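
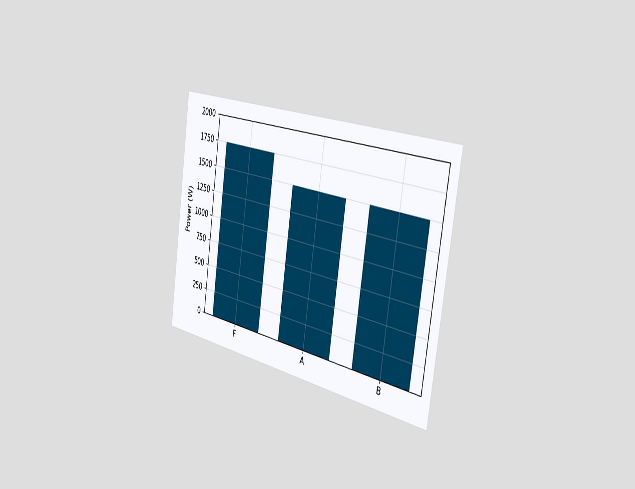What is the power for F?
The chart is tilted about 9° clockwise and viewed slightly from the right. Reading along the chart's y-axis, the F bar reaches 1750W.

1750W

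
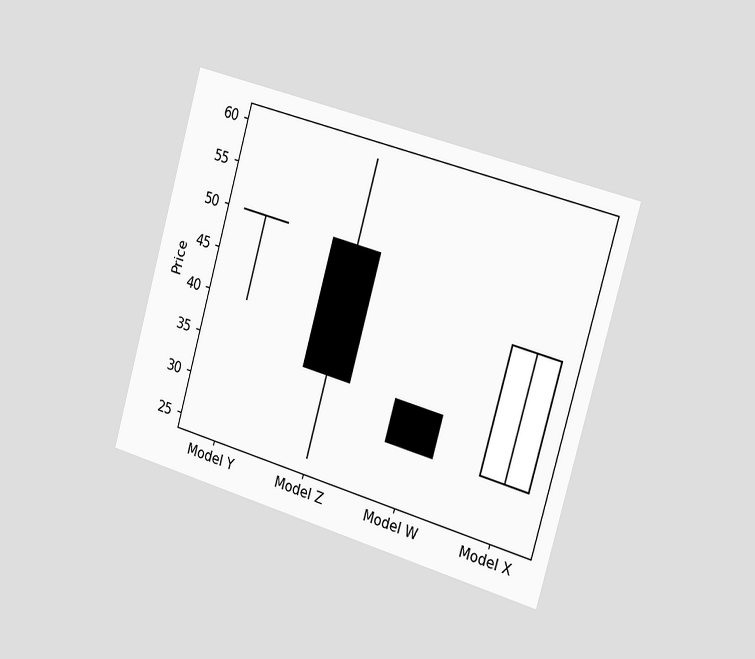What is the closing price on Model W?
The chart is tilted about 16° clockwise and viewed slightly from the right. The Model W candle closes at 30.

30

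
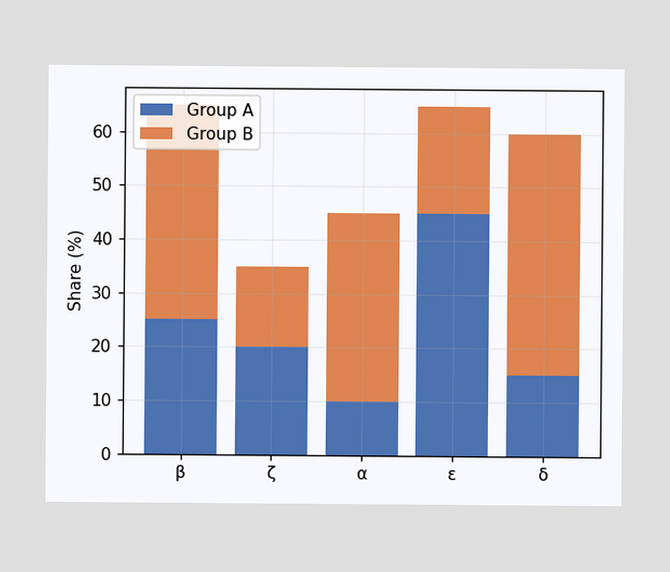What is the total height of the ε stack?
The ε stack's top reaches 65% on the y-axis.

65%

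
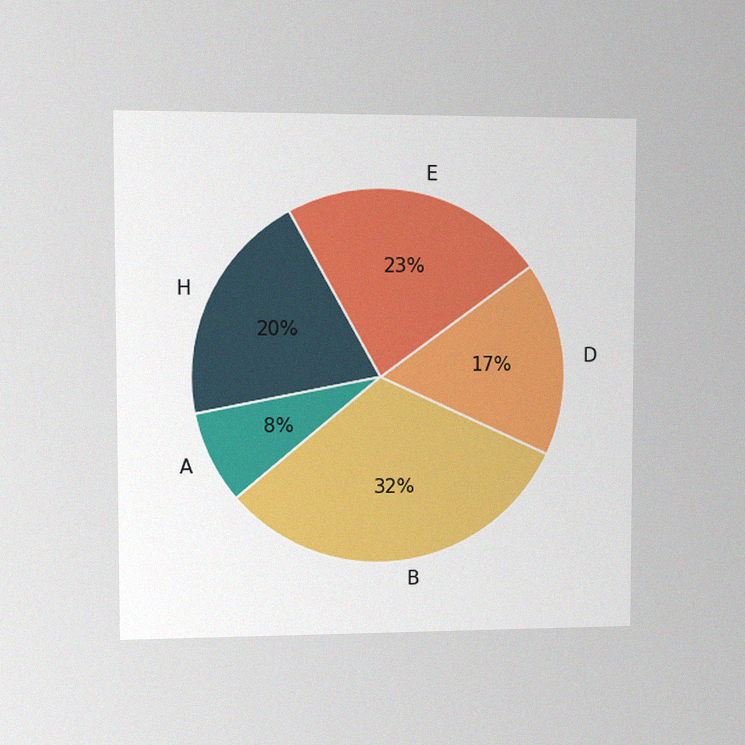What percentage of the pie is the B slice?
32%

The chart is viewed at a slight angle, with some photo noise. The B slice takes up 32% of the pie.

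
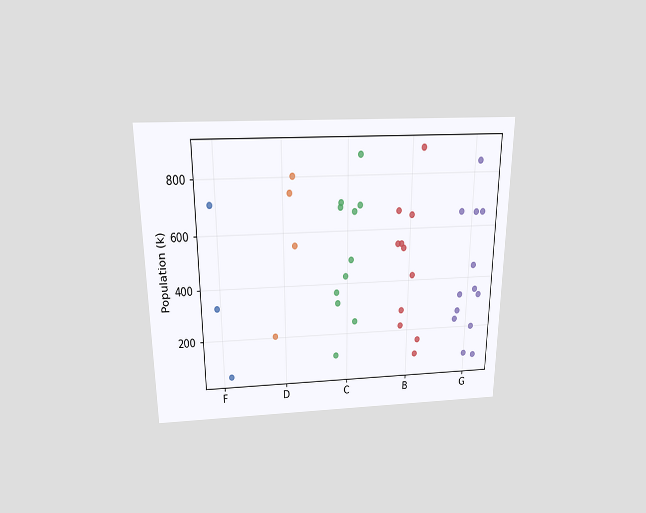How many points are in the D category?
The chart is viewed slightly from above. Counting the markers in the D column gives 4.

4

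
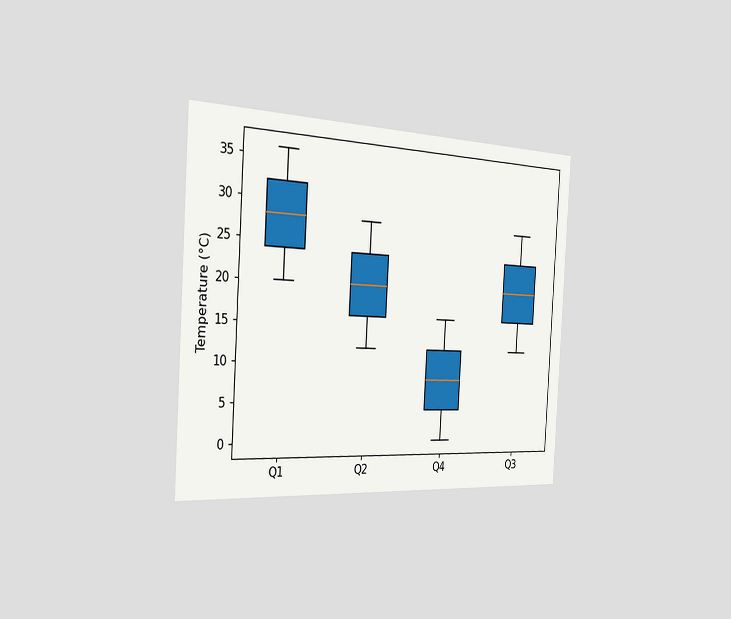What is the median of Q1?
28°C

The chart is tilted about 3° clockwise and viewed slightly from the left. The median line in the Q1 box sits at 28°C.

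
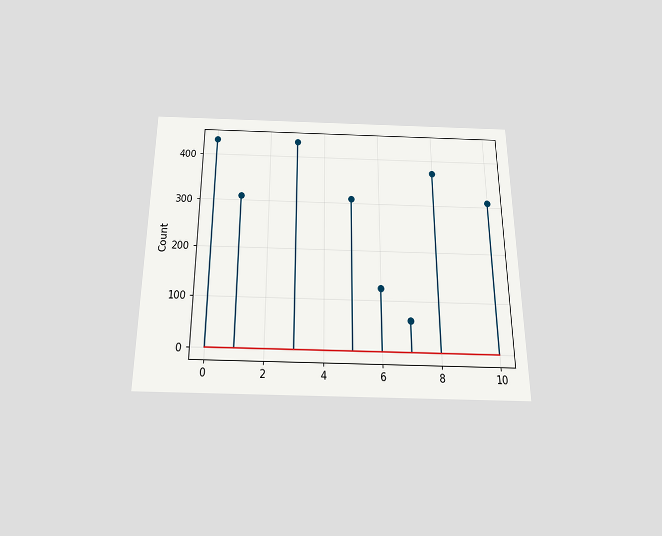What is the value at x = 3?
434

The chart is viewed slightly from below. The stem at x=3 reaches 434.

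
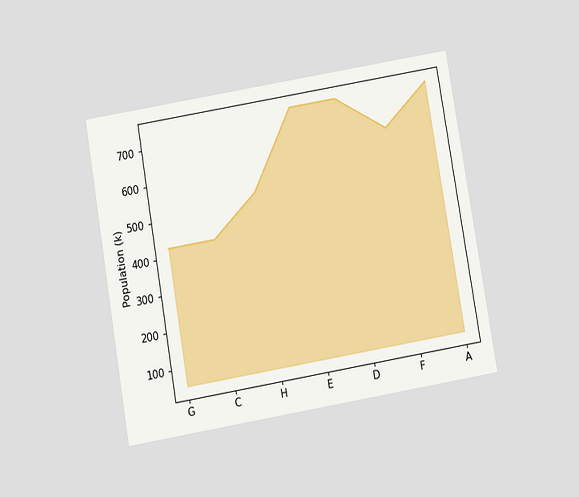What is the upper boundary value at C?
424k

The chart is tilted about 10° counter-clockwise and viewed slightly from below. At C the upper boundary is at 424k.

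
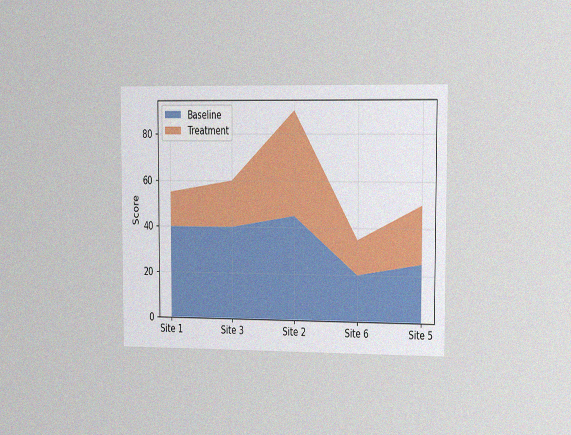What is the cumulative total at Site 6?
35

The chart is viewed slightly from the right, with some photo noise. The stacked total at Site 6 reaches 35.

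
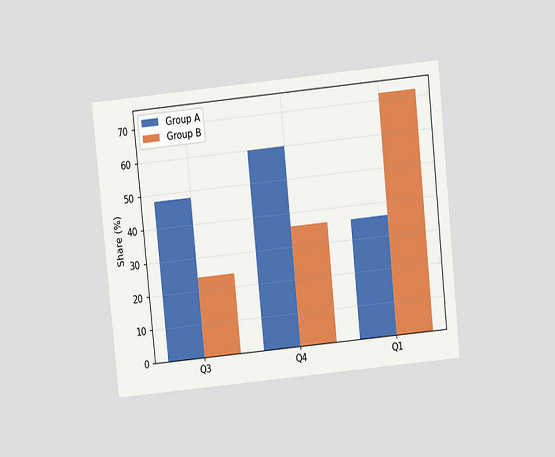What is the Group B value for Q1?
72%

The chart is tilted about 6° counter-clockwise and viewed slightly from above. The Group B bar at Q1 reaches 72% on the y-axis.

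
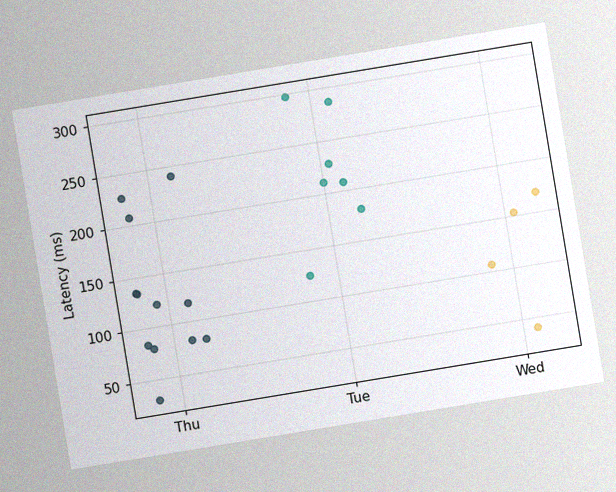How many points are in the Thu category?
The chart is tilted about 9° counter-clockwise, with some photo noise. Counting the markers in the Thu column gives 12.

12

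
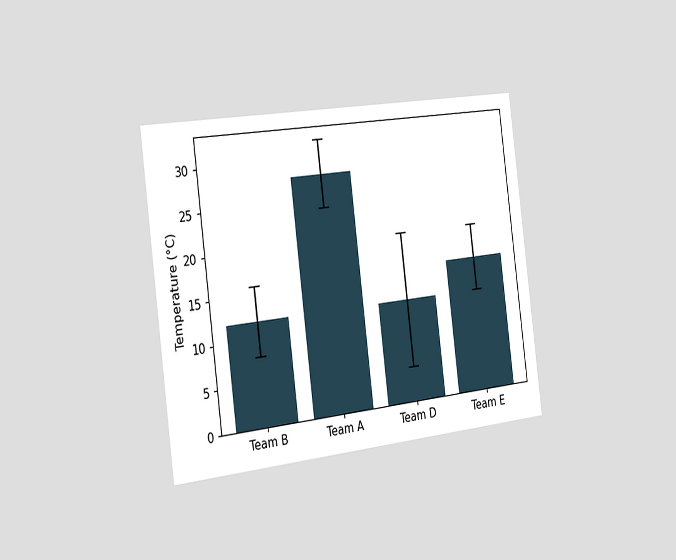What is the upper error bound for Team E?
20°C

The chart is tilted about 7° counter-clockwise and viewed slightly from the left. The Team E bar's upper whisker reaches 20°C.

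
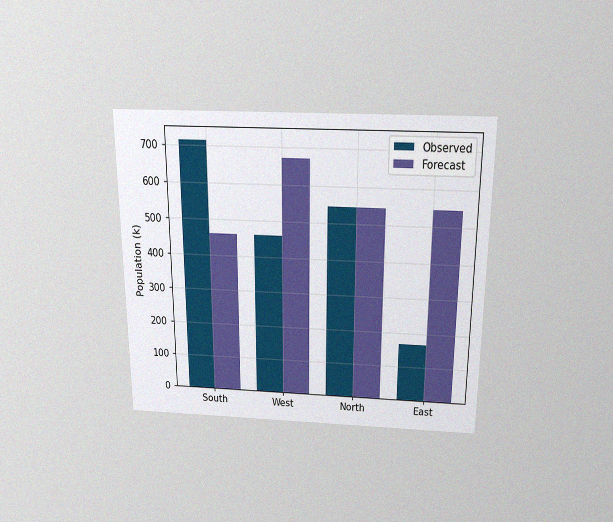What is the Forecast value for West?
The chart is viewed slightly from above, with some photo noise. The Forecast bar at West reaches 672k on the y-axis.

672k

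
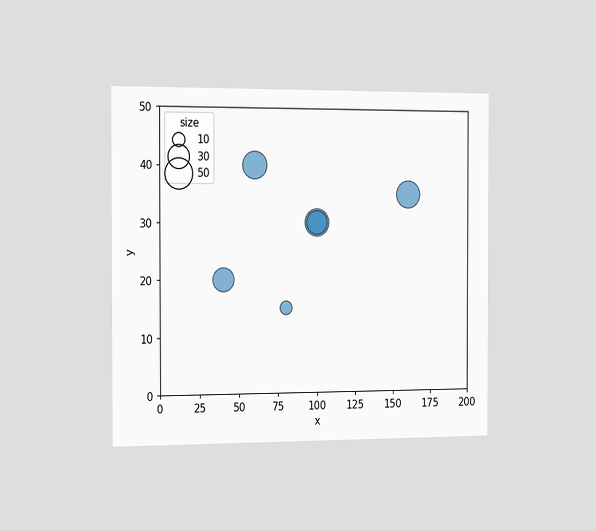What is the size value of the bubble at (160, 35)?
40

The chart is viewed slightly from the left. Matching the bubble at (160, 35) against the size legend gives 40.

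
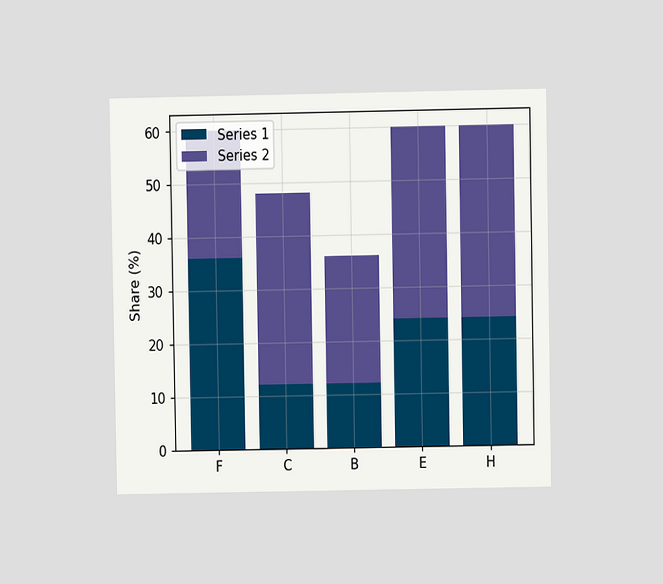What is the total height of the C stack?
The chart is viewed at a slight angle. The C stack's top reaches 48% on the y-axis.

48%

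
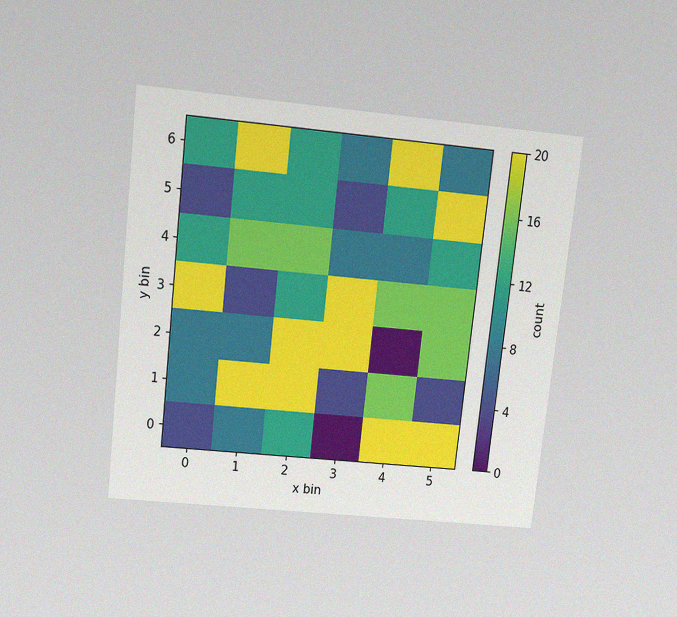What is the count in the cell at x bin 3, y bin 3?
20

The chart is tilted about 6° clockwise and viewed slightly from above, with some photo noise. Matching the cell (3, 3) against the colorbar gives 20.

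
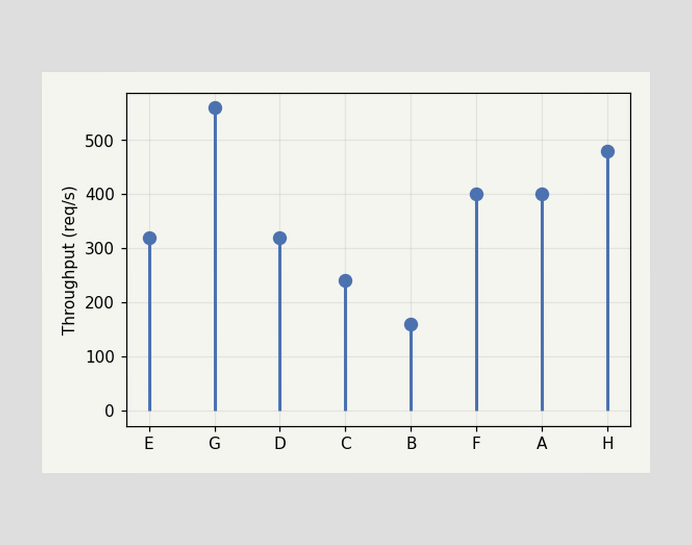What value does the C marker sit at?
240req/s

The C marker sits at 240req/s.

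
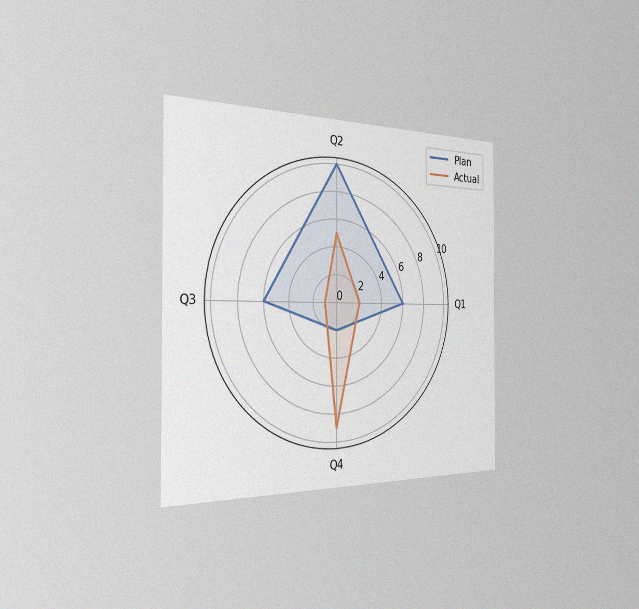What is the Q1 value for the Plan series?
The chart is viewed slightly from the left, with some photo noise. On the Q1 axis, Plan reaches 6.

6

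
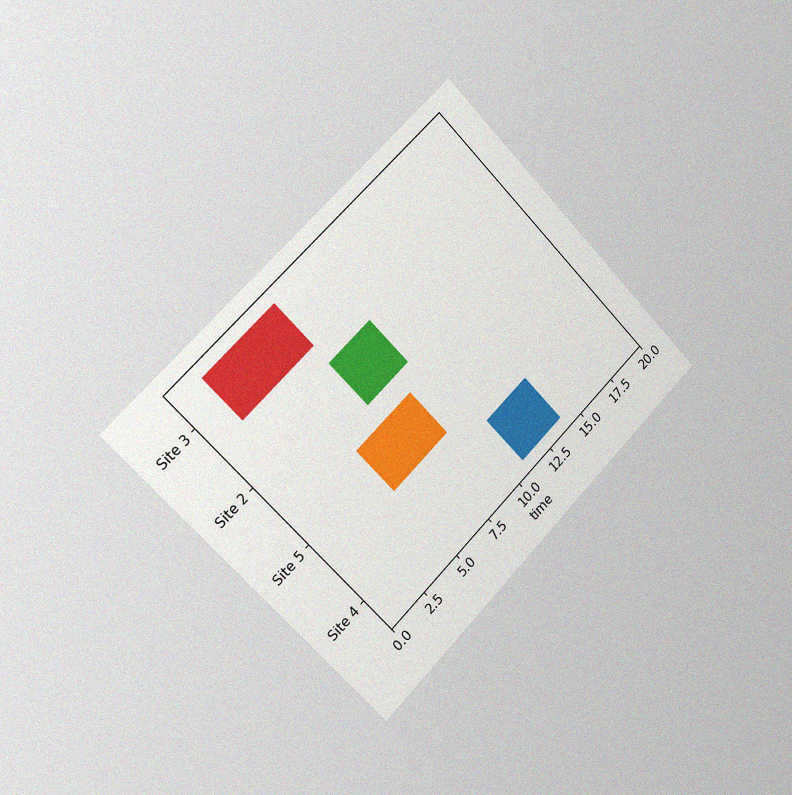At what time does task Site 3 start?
2

The chart is tilted about 45° counter-clockwise and viewed slightly from the left, with some photo noise. The Site 3 bar begins at t=2.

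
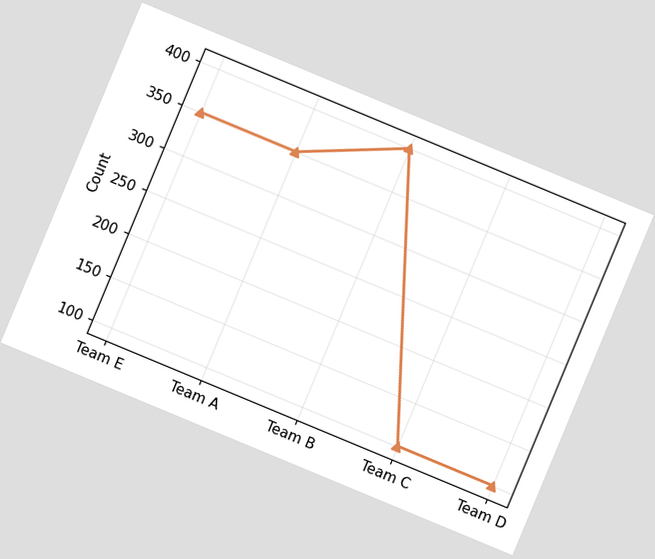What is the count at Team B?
400

The chart is tilted about 23° clockwise. At Team B, the line is at 400.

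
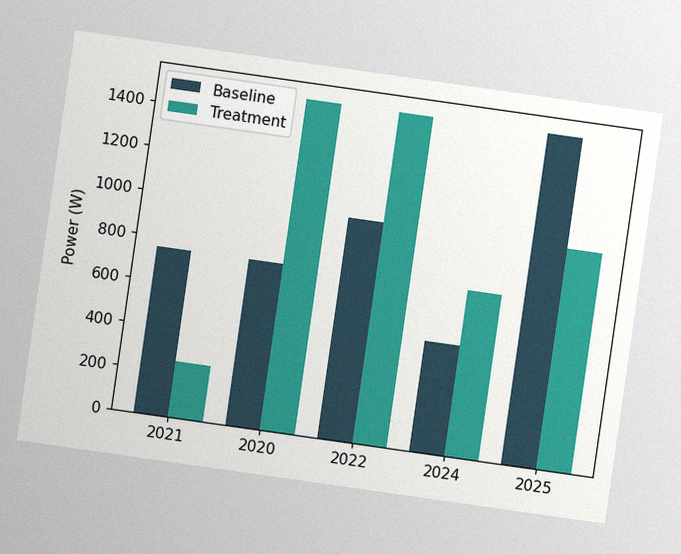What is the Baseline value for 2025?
The chart is tilted about 8° clockwise, with some photo noise. The Baseline bar at 2025 reaches 1500W on the y-axis.

1500W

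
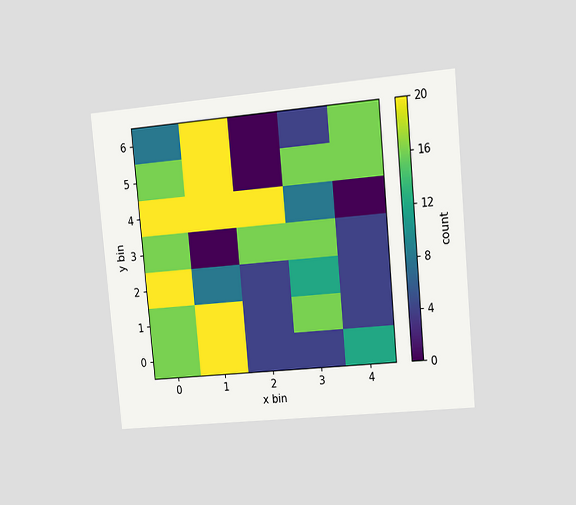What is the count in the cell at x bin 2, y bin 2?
4

The chart is tilted about 5° counter-clockwise and viewed at a slight angle. Matching the cell (2, 2) against the colorbar gives 4.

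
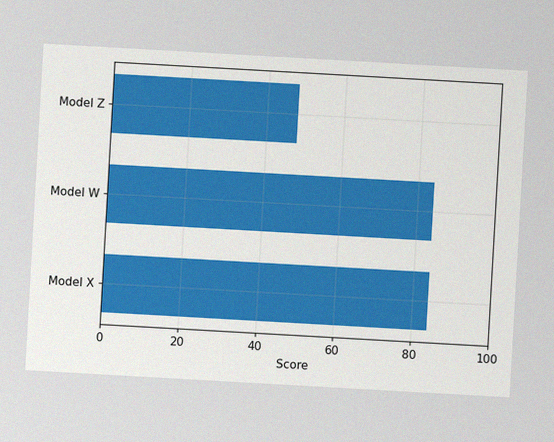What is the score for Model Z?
The chart is tilted about 3° clockwise, with some photo noise. Reading along the chart's x-axis, the Model Z bar reaches 48.

48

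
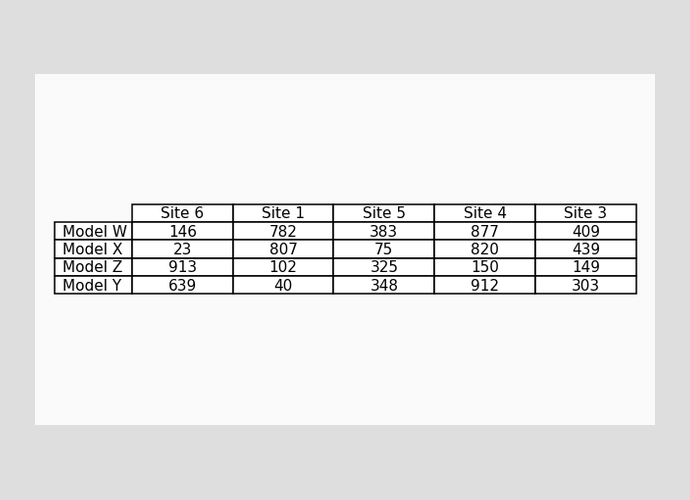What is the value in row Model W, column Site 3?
The (Model W, Site 3) cell reads 409.

409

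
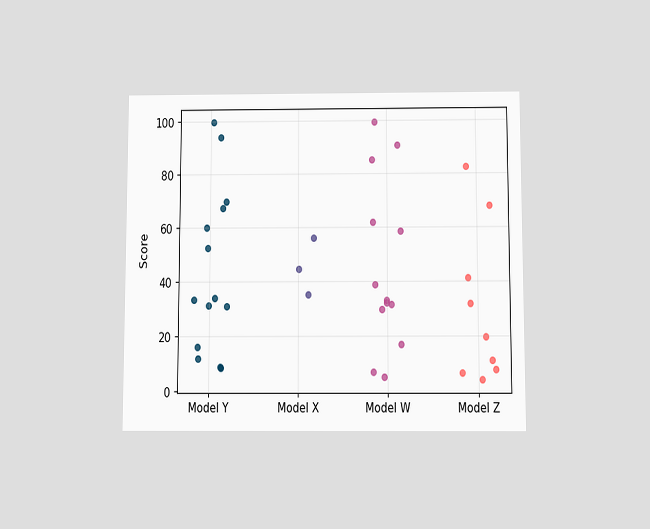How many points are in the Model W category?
13

The chart is viewed slightly from below. Counting the markers in the Model W column gives 13.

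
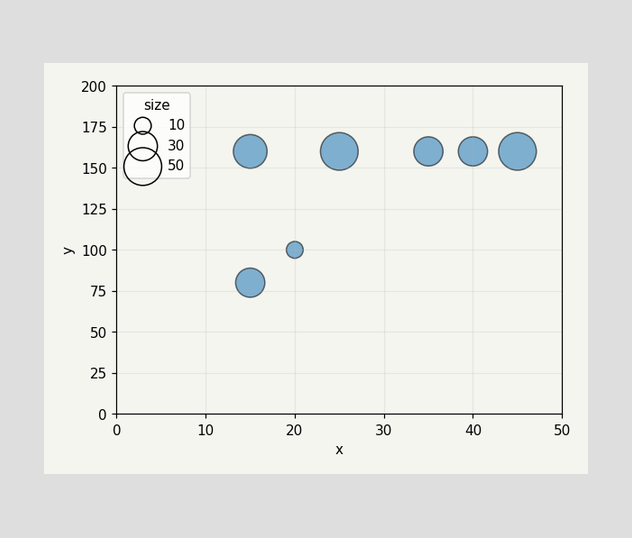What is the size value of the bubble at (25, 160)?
50

Matching the bubble at (25, 160) against the size legend gives 50.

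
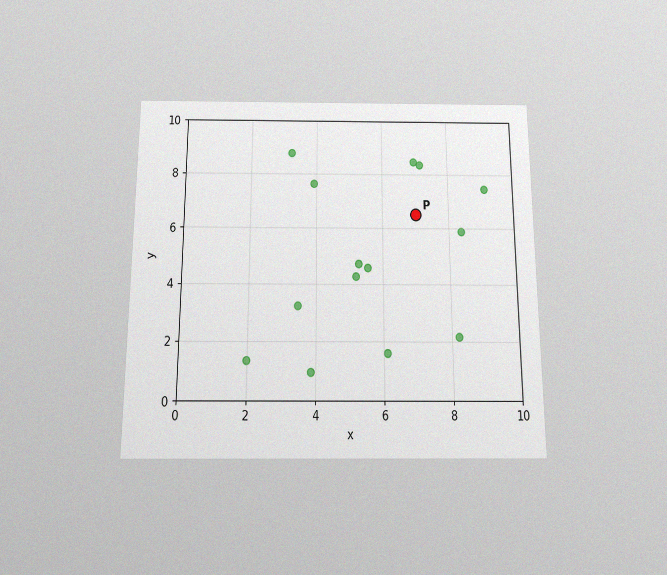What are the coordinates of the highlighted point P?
(7, 6.5)

The chart is viewed slightly from below, with some photo noise. Following the gridlines from P to each axis, P sits at (7, 6.5).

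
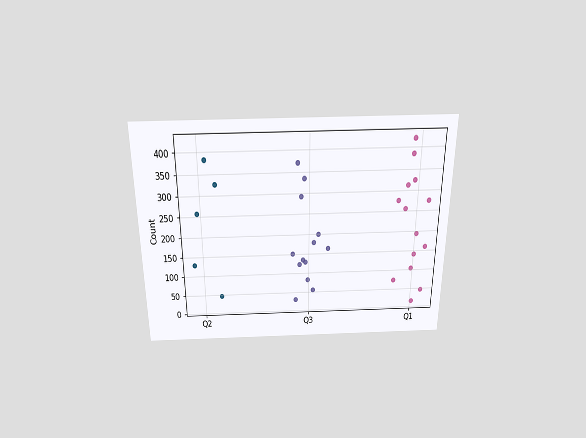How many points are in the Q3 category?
The chart is viewed slightly from above. Counting the markers in the Q3 column gives 13.

13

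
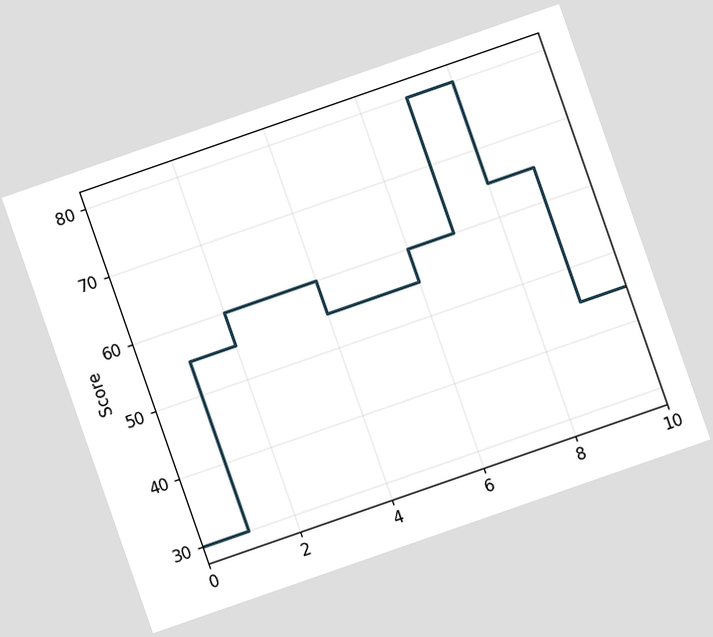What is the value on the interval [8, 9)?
65

The chart is tilted about 19° counter-clockwise. On [8, 9) the step sits at 65.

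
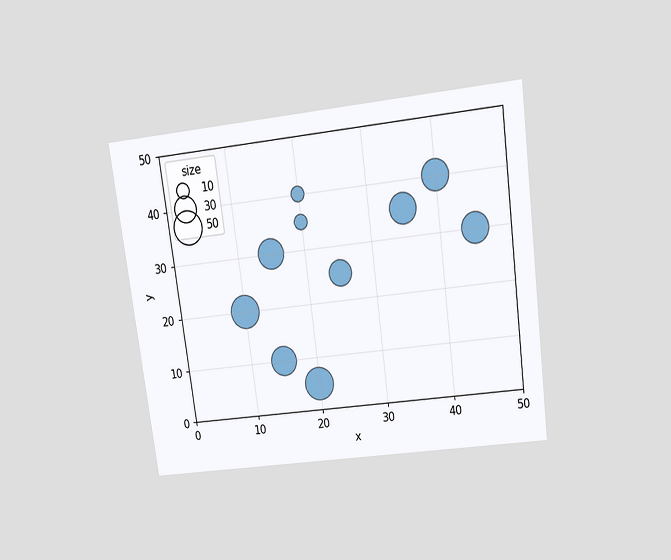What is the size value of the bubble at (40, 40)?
The chart is tilted about 8° counter-clockwise and viewed slightly from above. Matching the bubble at (40, 40) against the size legend gives 40.

40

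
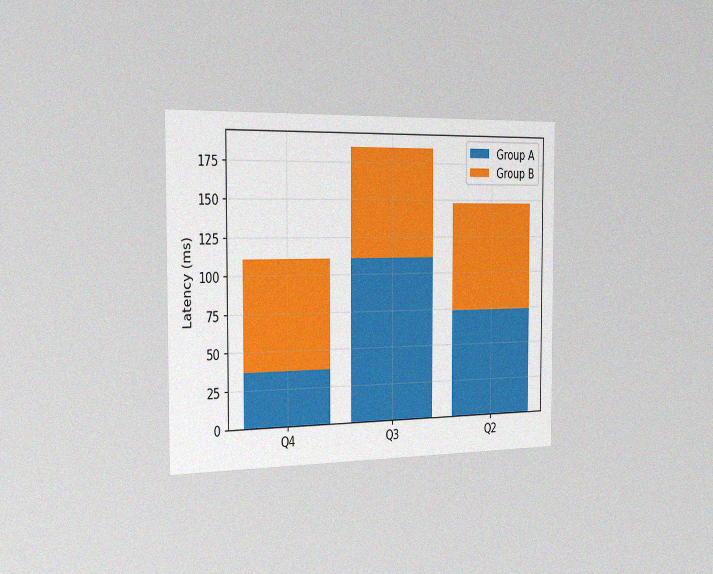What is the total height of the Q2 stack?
148ms

The chart is viewed slightly from the left, with some photo noise. The Q2 stack's top reaches 148ms on the y-axis.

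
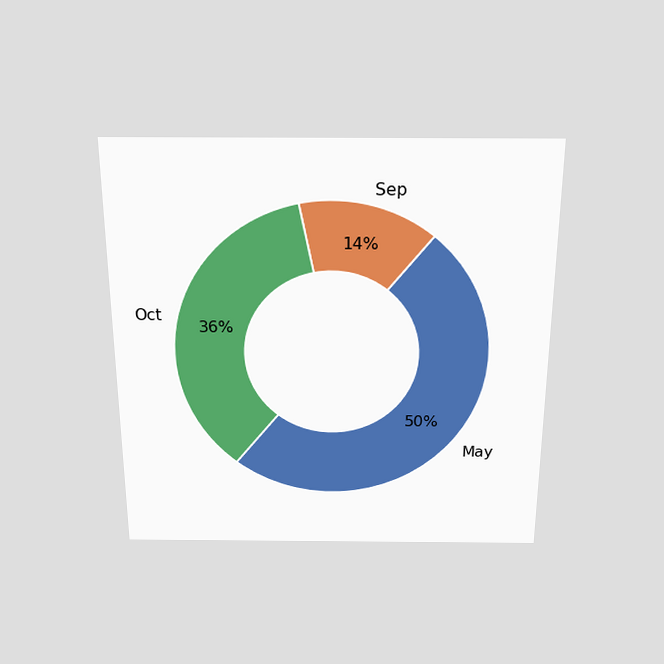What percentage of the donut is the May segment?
50%

The chart is viewed slightly from above. The May segment takes up 50% of the ring.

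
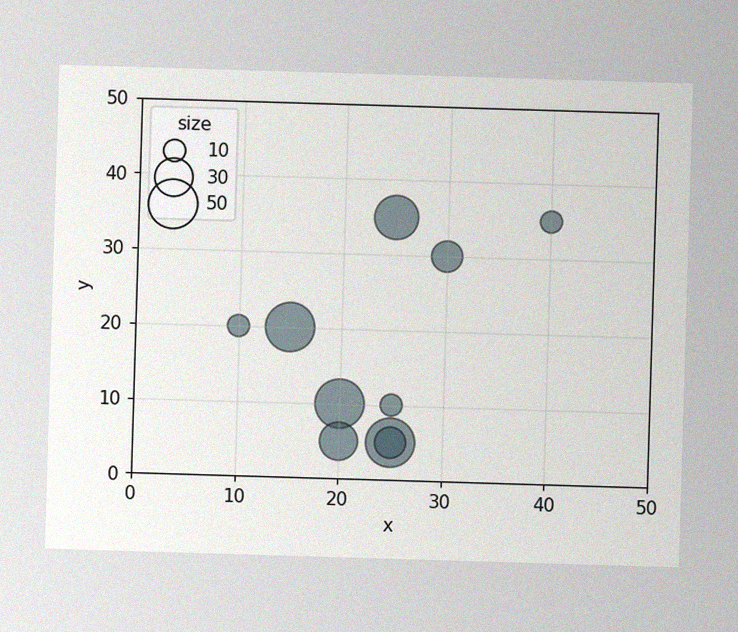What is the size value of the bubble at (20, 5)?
The image has some photo noise and uneven lighting. Matching the bubble at (20, 5) against the size legend gives 30.

30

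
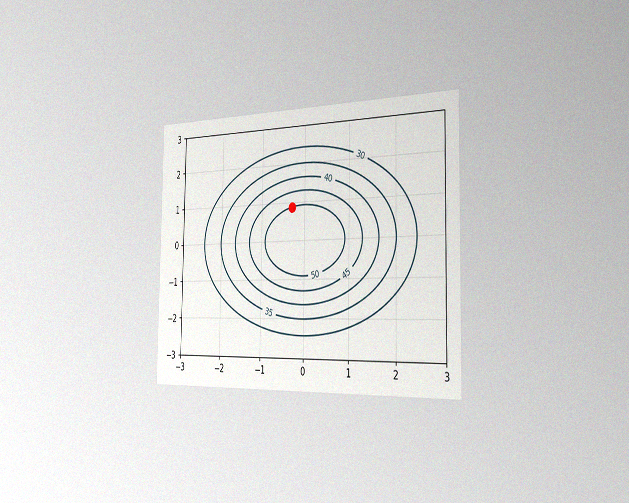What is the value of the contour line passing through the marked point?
50

The chart is viewed slightly from the right, with some photo noise. The marked point sits on the contour labelled 50.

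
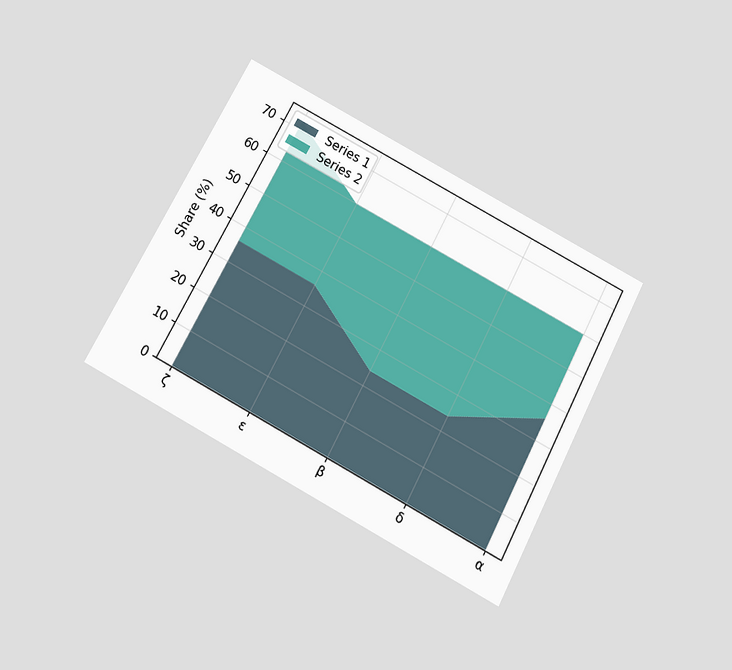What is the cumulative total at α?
60%

The chart is tilted about 28° clockwise and viewed slightly from below. The stacked total at α reaches 60%.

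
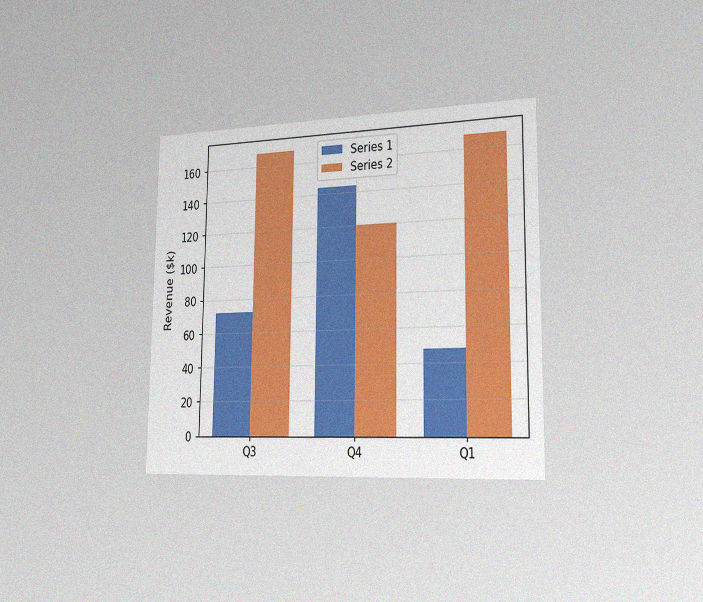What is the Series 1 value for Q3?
The chart is viewed slightly from the right, with some photo noise. The Series 1 bar at Q3 reaches $72k on the y-axis.

$72k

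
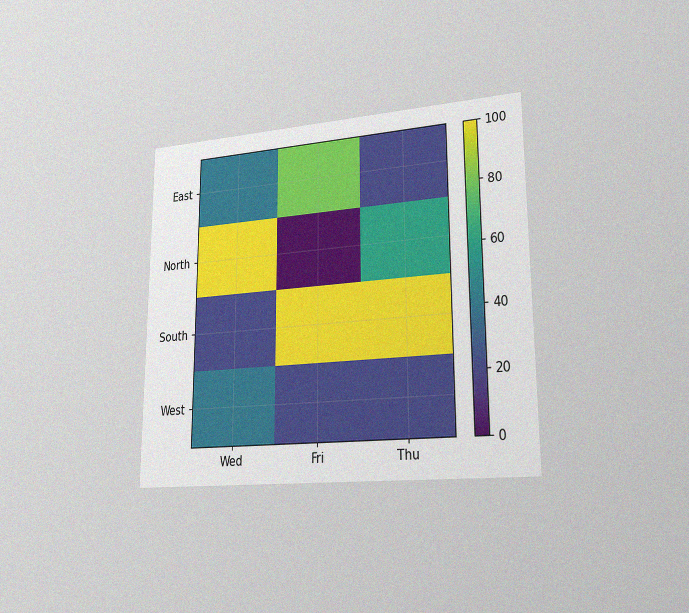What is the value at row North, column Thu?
60

The chart is viewed slightly from the right, with some photo noise. Matching cell (North, Thu) against the colorbar gives 60.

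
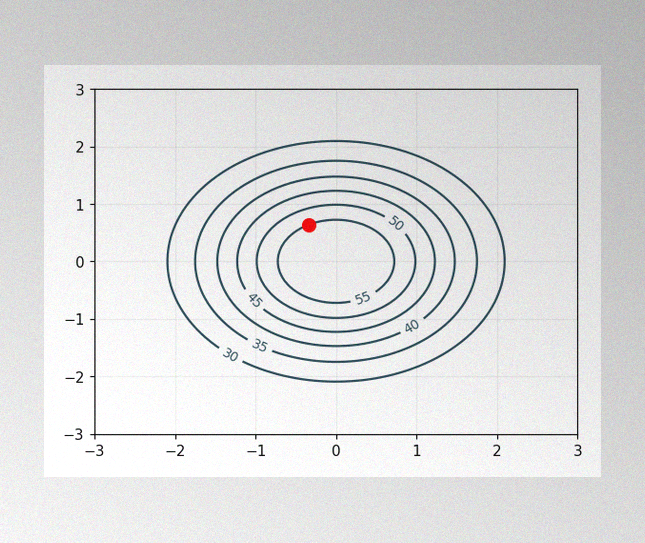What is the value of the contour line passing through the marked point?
The image has some photo noise and uneven lighting. The marked point sits on the contour labelled 55.

55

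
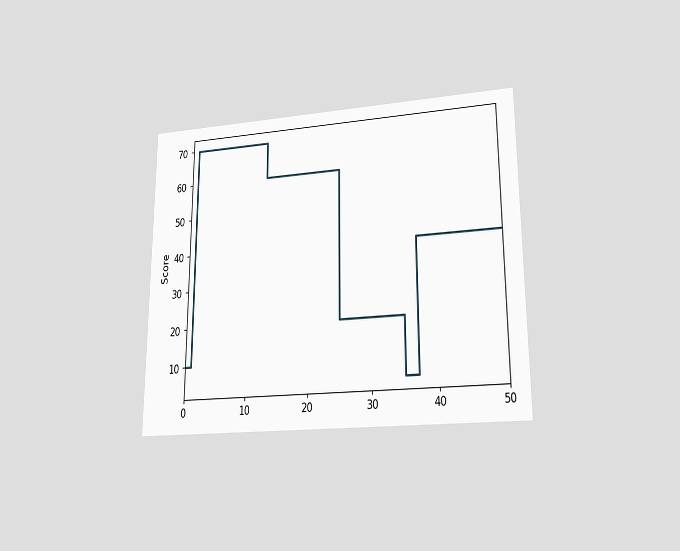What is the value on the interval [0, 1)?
The chart is viewed at a slight angle. On [0, 1) the step sits at 10.

10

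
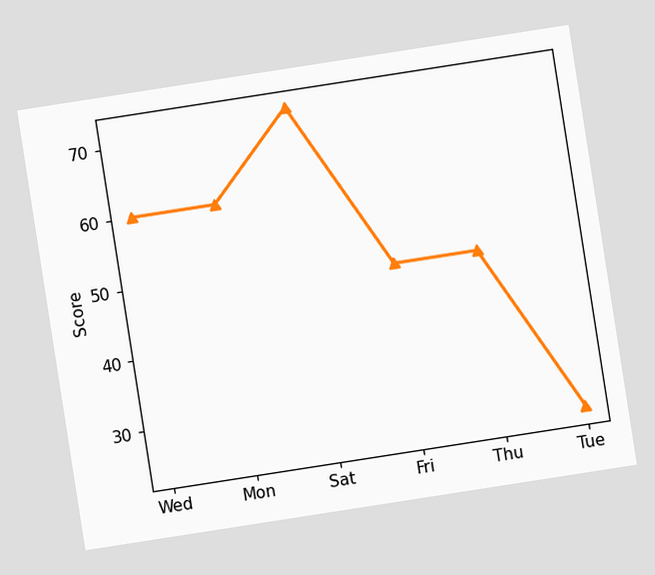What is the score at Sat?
72

The chart is tilted about 9° counter-clockwise. At Sat, the line is at 72.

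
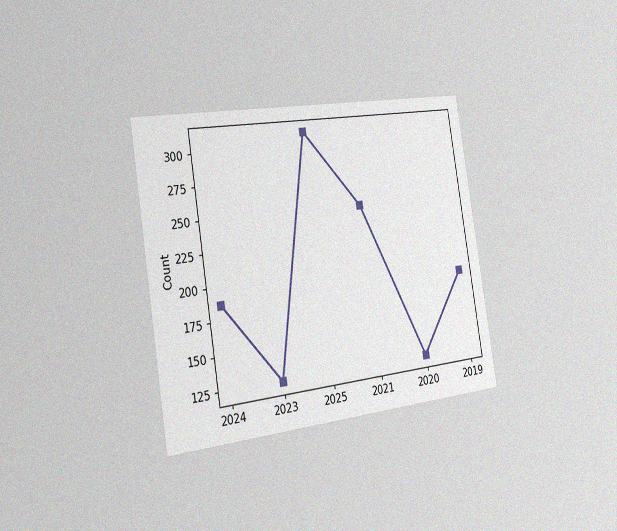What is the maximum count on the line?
310

The chart is tilted about 9° counter-clockwise and viewed slightly from the left, with some photo noise. The highest point is at 2025, and reading across to the y-axis gives 310.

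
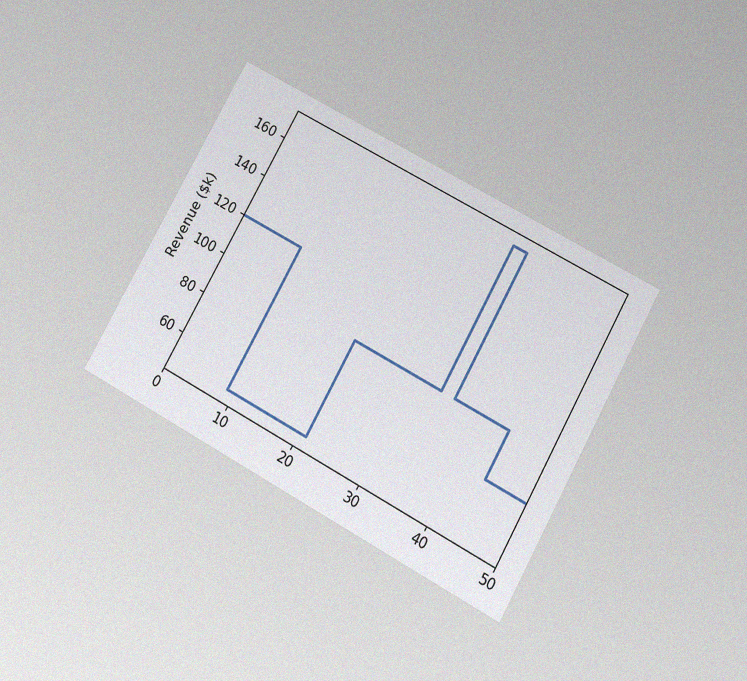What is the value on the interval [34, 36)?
The chart is tilted about 29° clockwise and viewed slightly from below, with some photo noise. On [34, 36) the step sits at $168k.

$168k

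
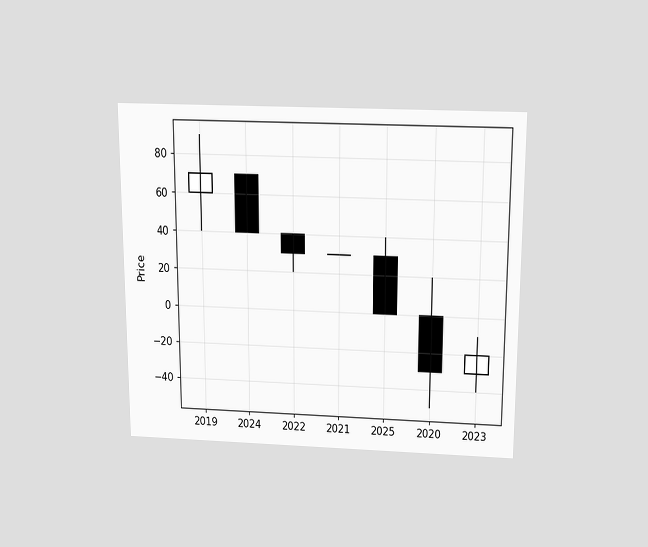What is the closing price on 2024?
40

The chart is viewed slightly from above. The 2024 candle closes at 40.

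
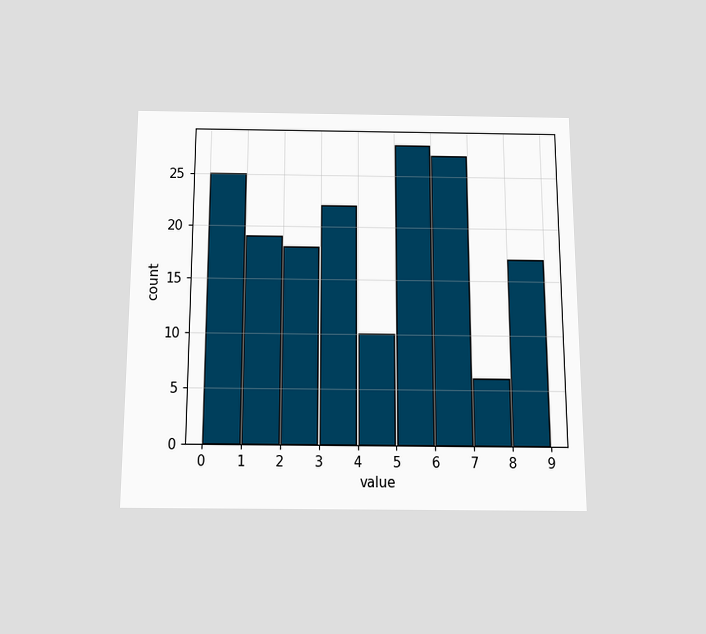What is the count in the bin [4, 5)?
The chart is viewed slightly from below. The [4, 5) bin has height 10.

10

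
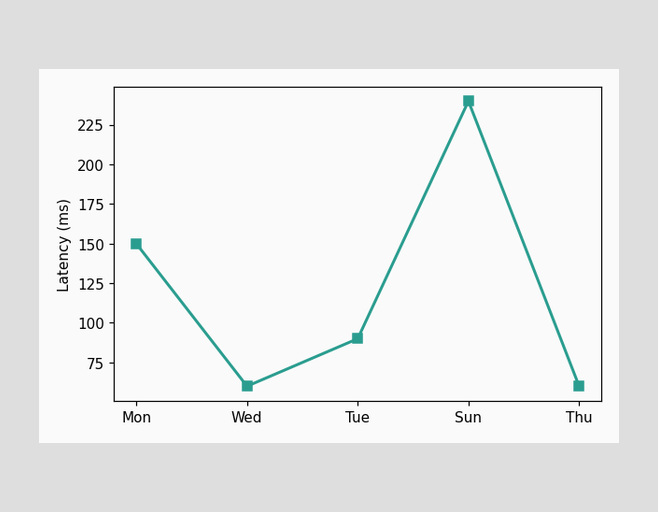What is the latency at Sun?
240ms

At Sun, the line is at 240ms.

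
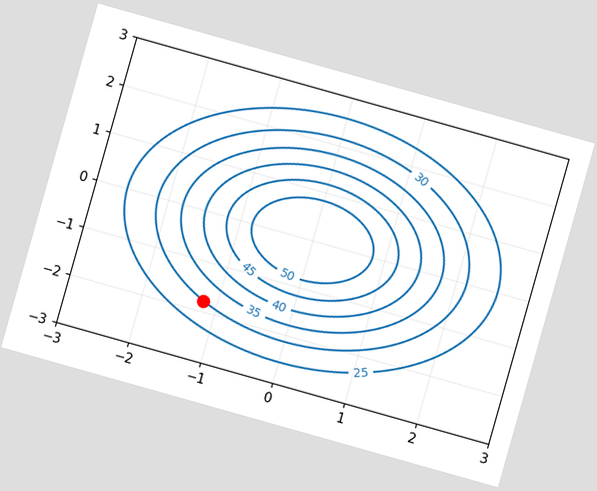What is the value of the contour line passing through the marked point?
The chart is tilted about 16° clockwise. The marked point sits on the contour labelled 30.

30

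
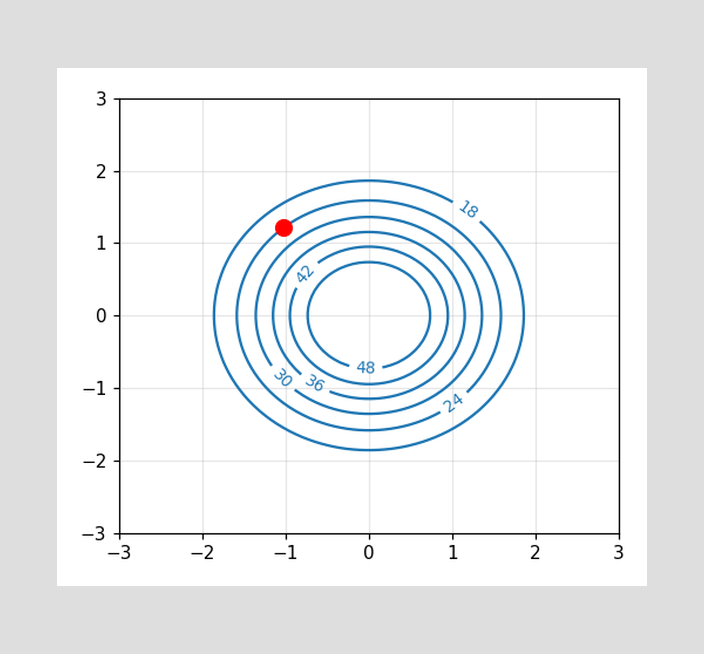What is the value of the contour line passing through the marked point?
24

The marked point sits on the contour labelled 24.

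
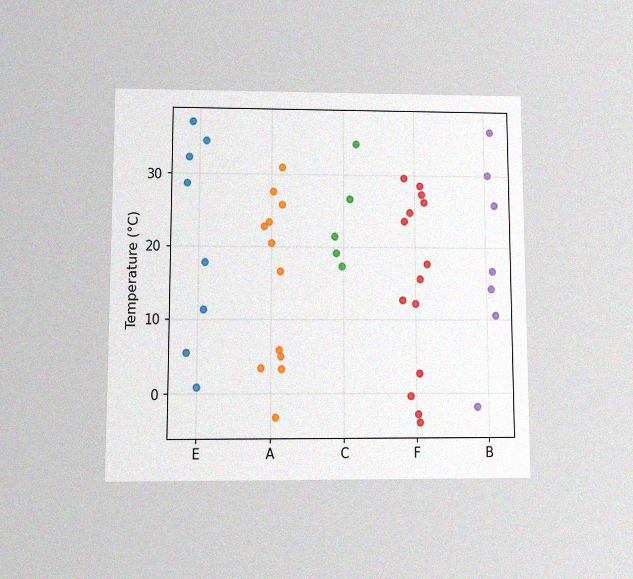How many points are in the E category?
The chart is viewed at a slight angle, with some photo noise. Counting the markers in the E column gives 8.

8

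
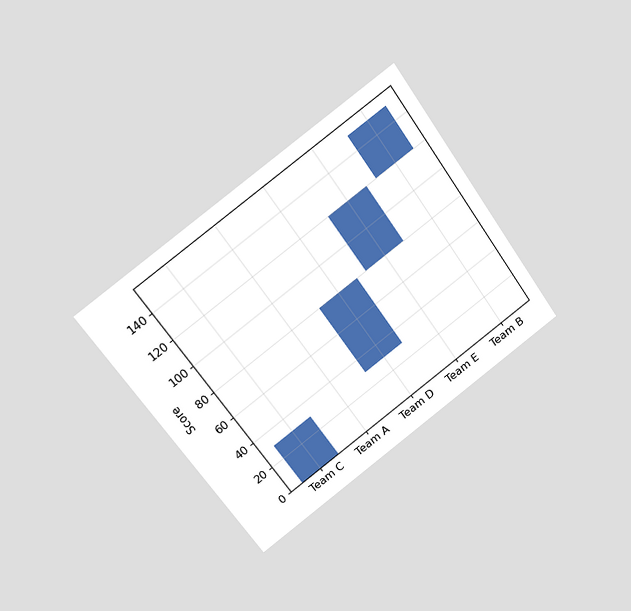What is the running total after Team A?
30

The chart is tilted about 35° counter-clockwise and viewed at a slight angle. After Team A the running total reaches 30.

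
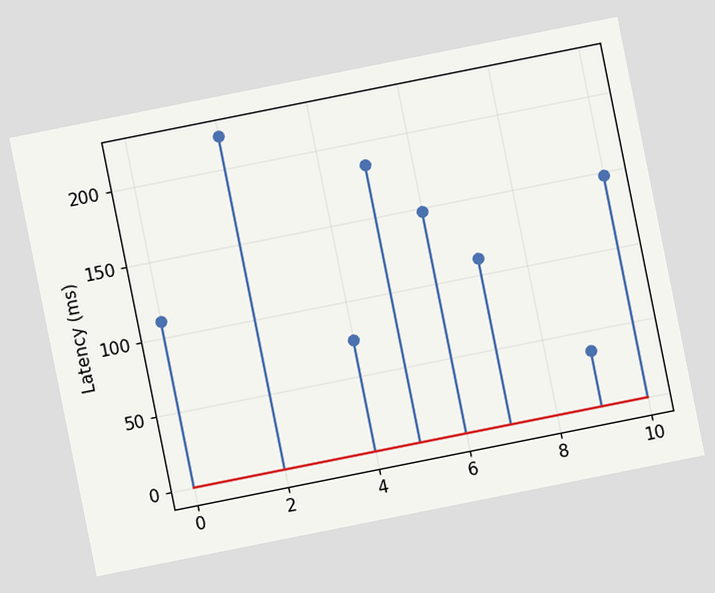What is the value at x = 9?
37ms

The chart is tilted about 11° counter-clockwise. The stem at x=9 reaches 37ms.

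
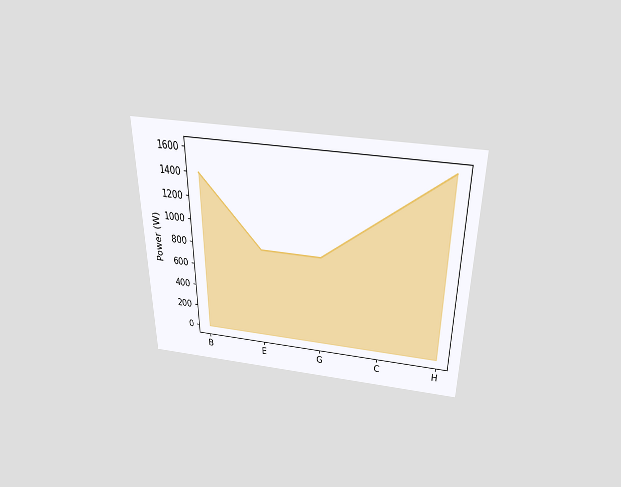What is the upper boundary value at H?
1600W

The chart is viewed slightly from above. At H the upper boundary is at 1600W.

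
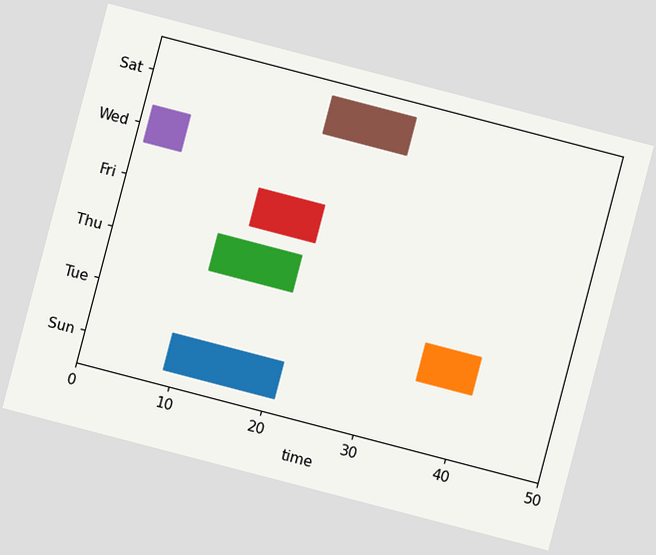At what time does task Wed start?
1

The chart is tilted about 15° clockwise. The Wed bar begins at t=1.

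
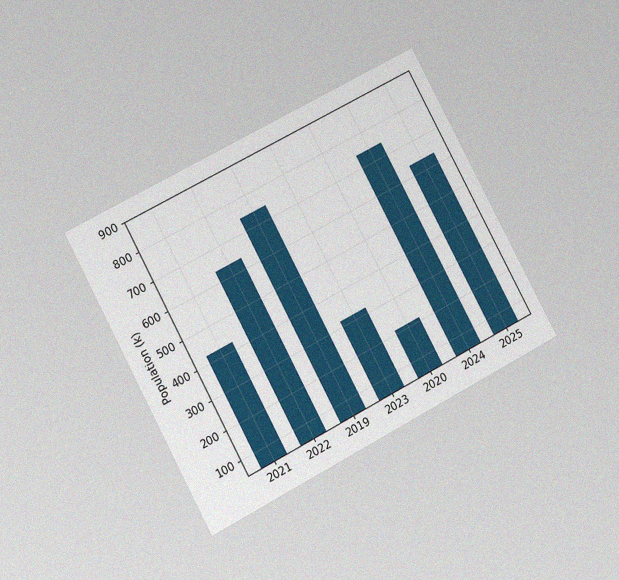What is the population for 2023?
The chart is tilted about 28° counter-clockwise and viewed at a slight angle, with some photo noise. Reading along the chart's y-axis, the 2023 bar reaches 318k.

318k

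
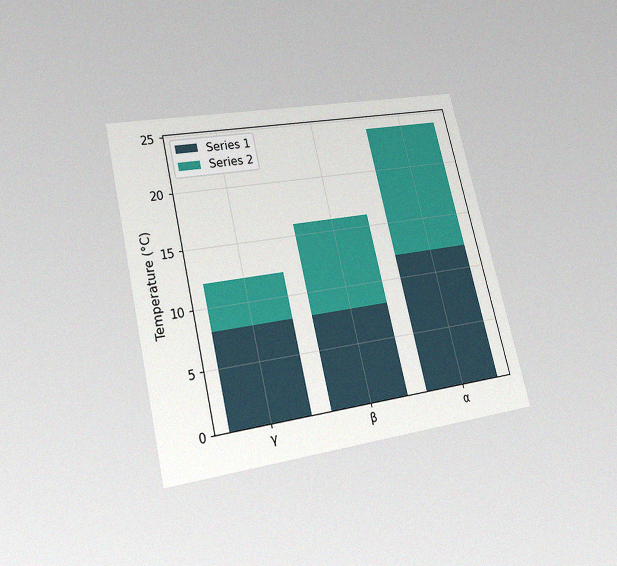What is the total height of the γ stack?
The chart is tilted about 13° counter-clockwise and viewed at a slight angle, with some photo noise. The γ stack's top reaches 12°C on the y-axis.

12°C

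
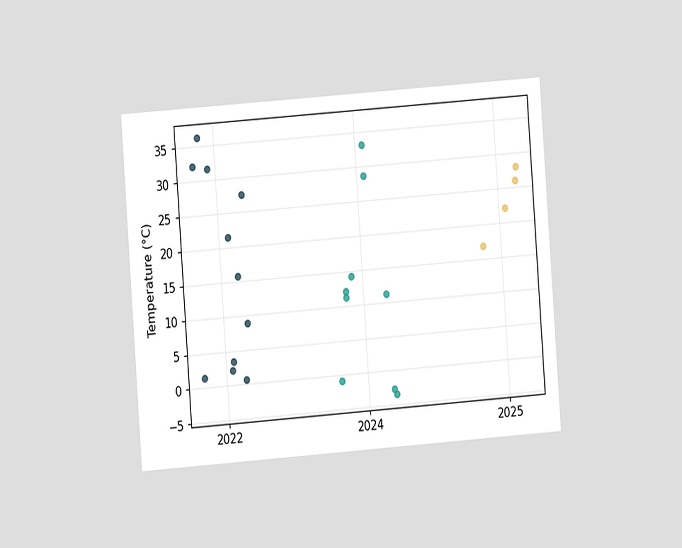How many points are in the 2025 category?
4

The chart is tilted about 4° counter-clockwise and viewed at a slight angle. Counting the markers in the 2025 column gives 4.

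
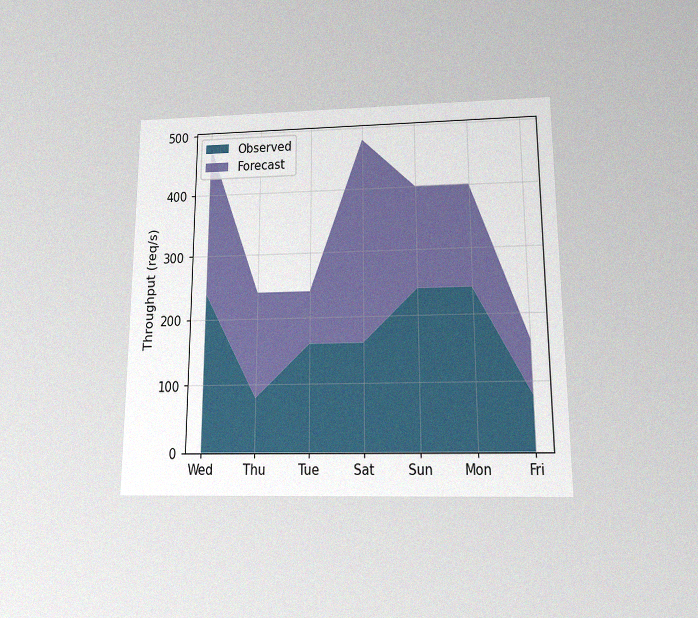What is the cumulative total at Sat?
The chart is viewed slightly from below, with some photo noise. The stacked total at Sat reaches 480req/s.

480req/s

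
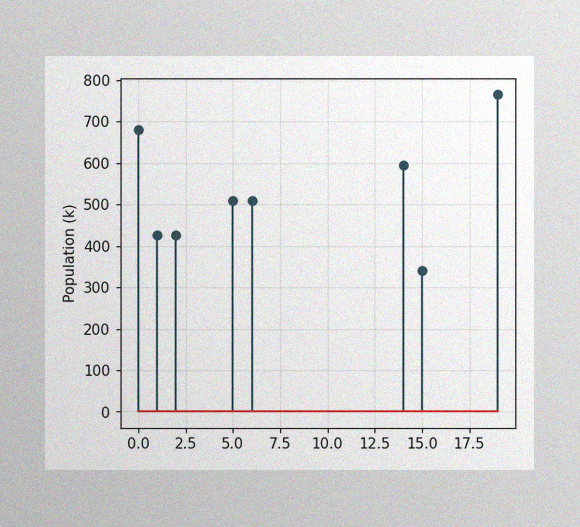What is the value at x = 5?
The image has some photo noise and uneven lighting. The stem at x=5 reaches 510k.

510k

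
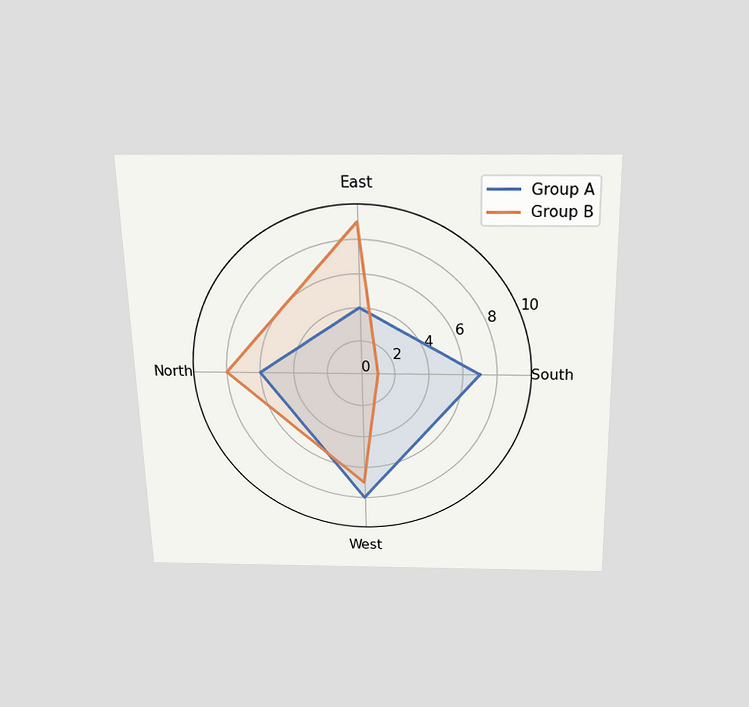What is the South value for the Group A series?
The chart is viewed slightly from above. On the South axis, Group A reaches 7.

7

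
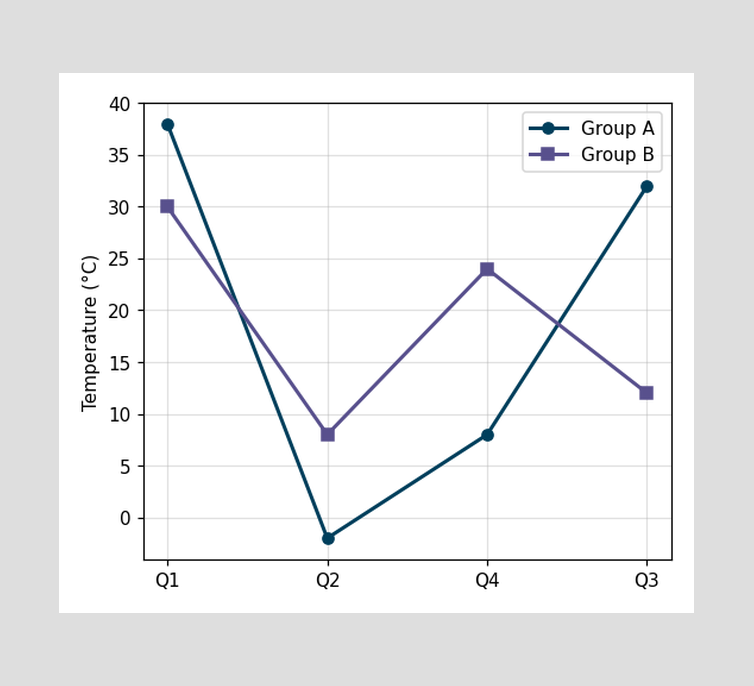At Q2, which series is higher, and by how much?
At Q2, Group B sits above the other line by 10°C.

Group B, by 10°C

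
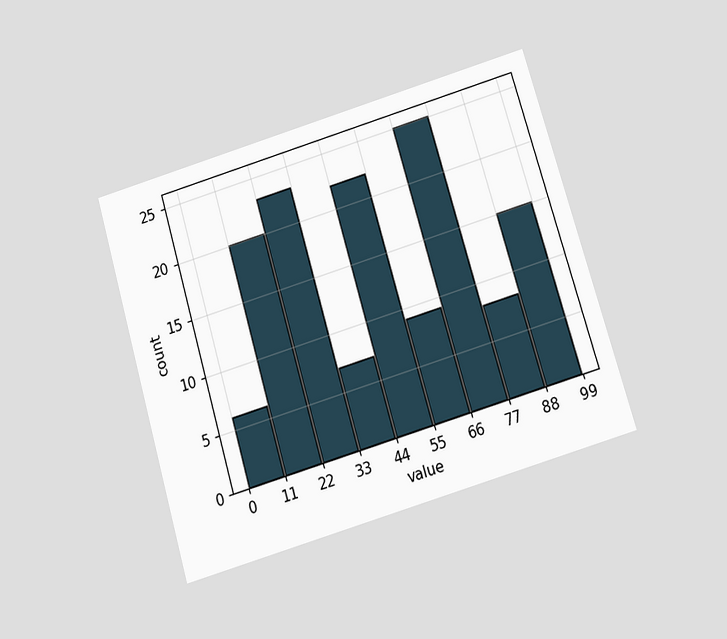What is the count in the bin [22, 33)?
23

The chart is tilted about 17° counter-clockwise and viewed slightly from below. The [22, 33) bin has height 23.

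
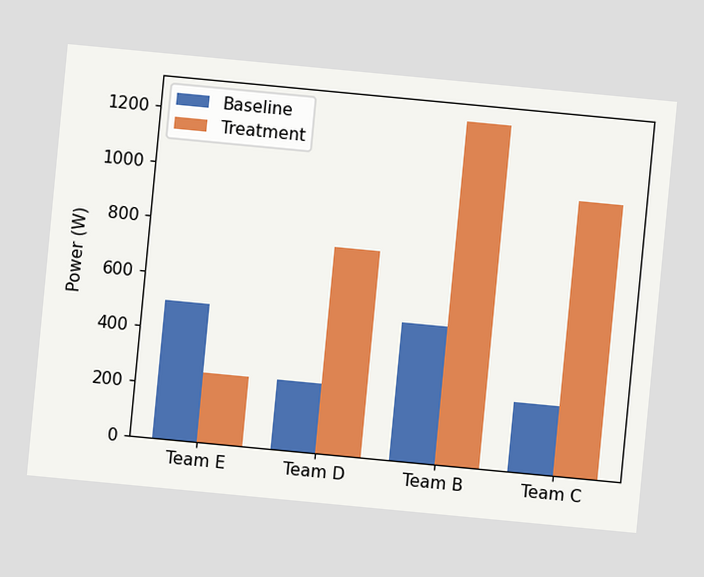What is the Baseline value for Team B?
The chart is tilted about 5° clockwise. The Baseline bar at Team B reaches 500W on the y-axis.

500W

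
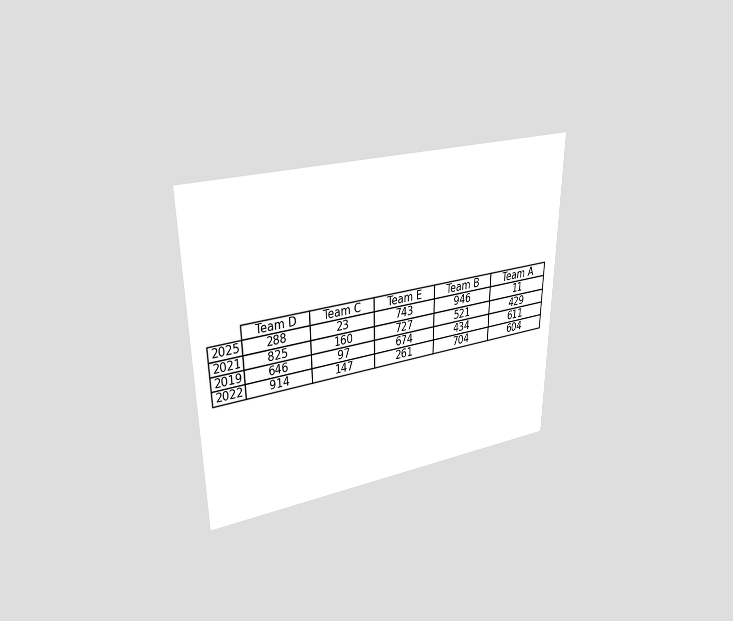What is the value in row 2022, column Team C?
The chart is viewed at a slight angle. The (2022, Team C) cell reads 147.

147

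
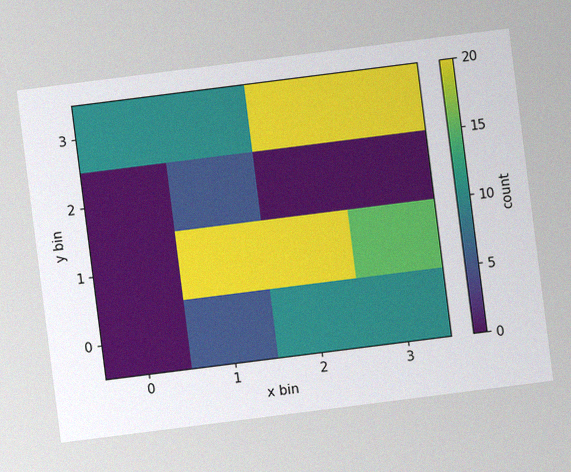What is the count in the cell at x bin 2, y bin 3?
The chart is tilted about 7° counter-clockwise, with some photo noise. Matching the cell (2, 3) against the colorbar gives 20.

20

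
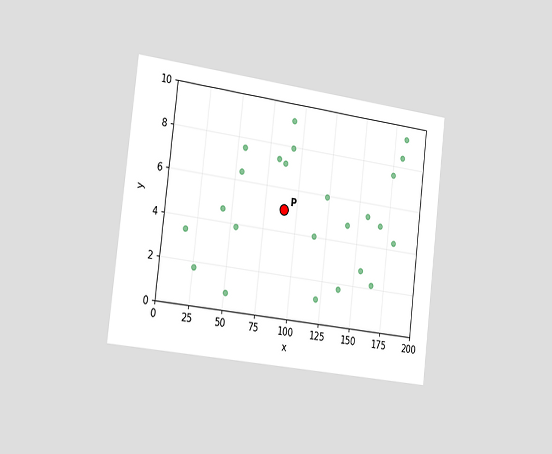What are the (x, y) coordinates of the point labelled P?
(90, 5)

The chart is tilted about 7° clockwise and viewed slightly from the left. Following the gridlines from P to each axis, P sits at (90, 5).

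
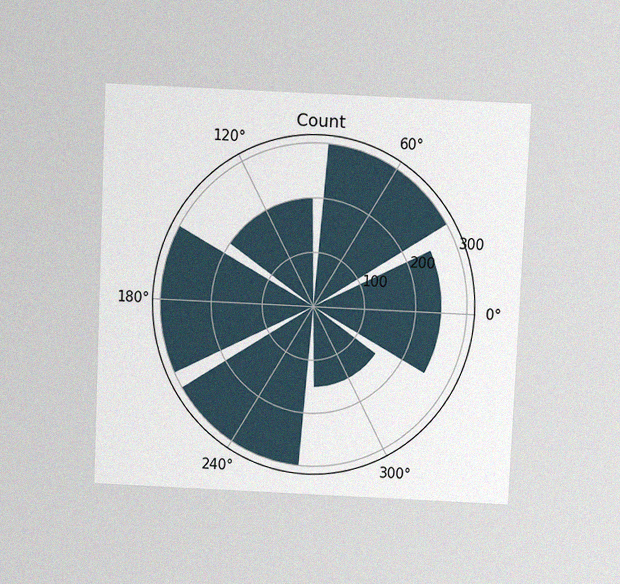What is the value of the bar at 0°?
250

The chart is tilted about 3° clockwise and viewed slightly from above, with some photo noise. The bar at 0° reaches 250 on the radial axis.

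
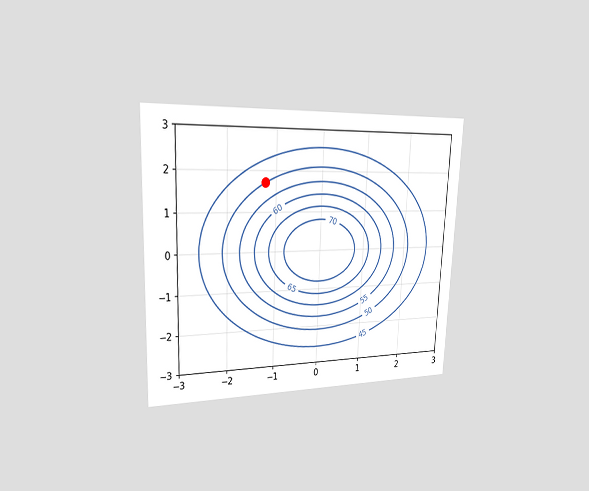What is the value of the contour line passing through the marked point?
50

The chart is tilted about 2° clockwise and viewed slightly from the left. The marked point sits on the contour labelled 50.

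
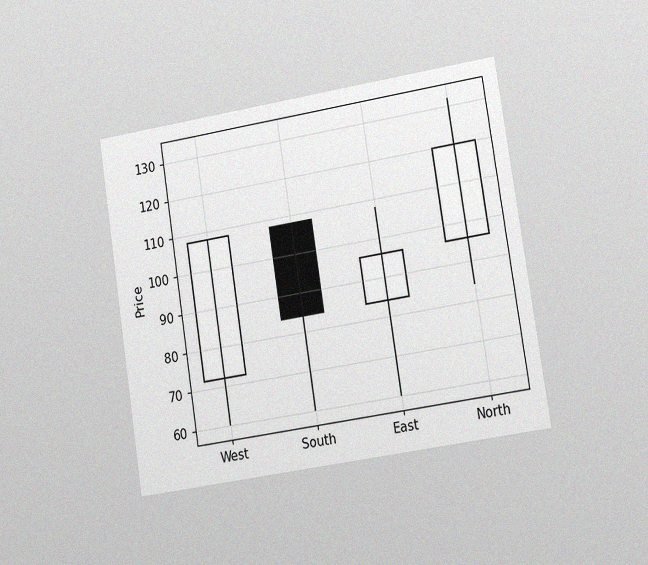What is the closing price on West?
The chart is tilted about 9° counter-clockwise and viewed slightly from the right, with some photo noise. The West candle closes at 108.

108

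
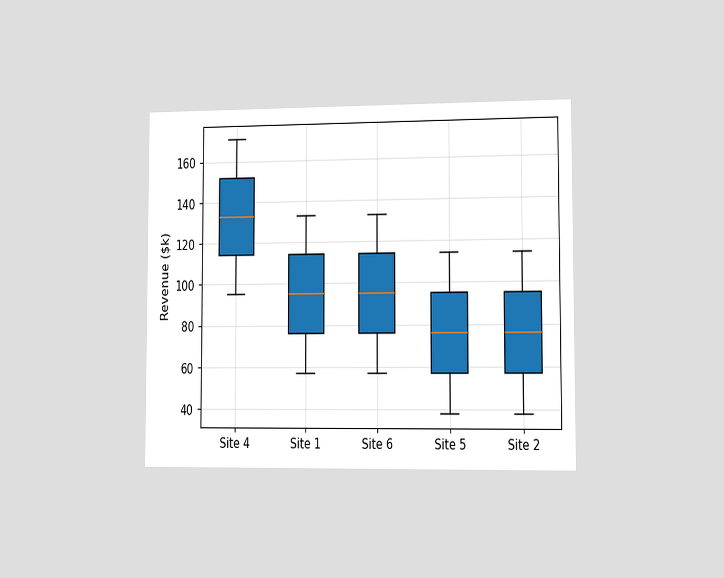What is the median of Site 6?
The chart is viewed slightly from the right. The median line in the Site 6 box sits at $95k.

$95k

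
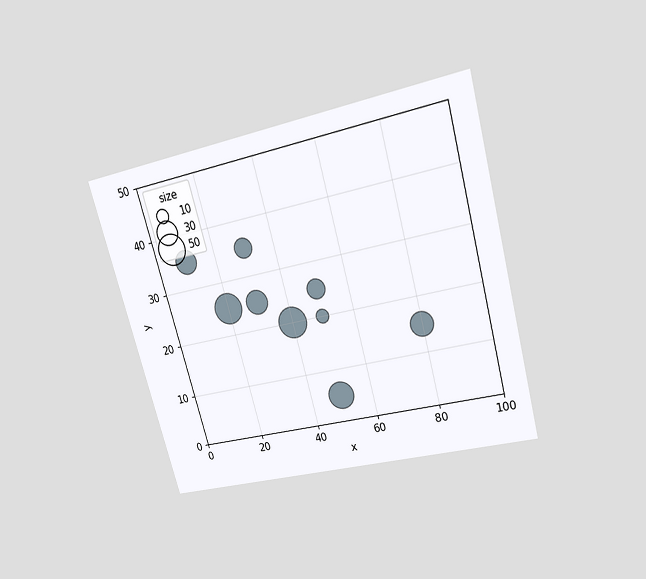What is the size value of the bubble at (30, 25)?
30

The chart is tilted about 15° counter-clockwise and viewed slightly from above. Matching the bubble at (30, 25) against the size legend gives 30.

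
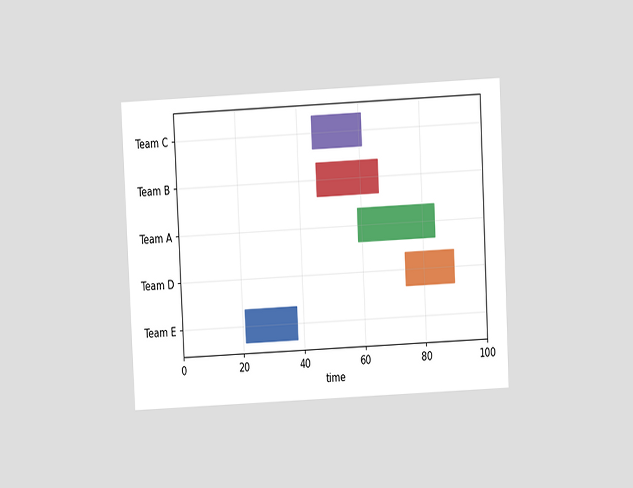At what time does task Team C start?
45

The chart is tilted about 3° counter-clockwise and viewed slightly from above. The Team C bar begins at t=45.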